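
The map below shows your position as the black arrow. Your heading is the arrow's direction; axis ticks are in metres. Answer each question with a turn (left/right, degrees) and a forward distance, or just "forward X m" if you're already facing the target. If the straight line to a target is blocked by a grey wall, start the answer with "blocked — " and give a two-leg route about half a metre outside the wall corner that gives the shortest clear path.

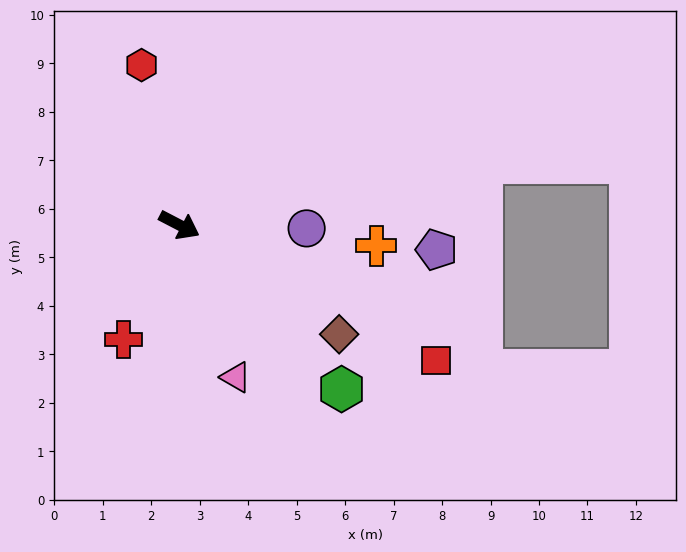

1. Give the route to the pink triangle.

turn right 42°, forward 3.3 m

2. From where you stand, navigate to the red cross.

turn right 89°, forward 2.6 m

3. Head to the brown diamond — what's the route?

turn right 7°, forward 4.0 m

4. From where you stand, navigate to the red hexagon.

turn left 131°, forward 3.4 m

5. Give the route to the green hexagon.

turn right 18°, forward 4.8 m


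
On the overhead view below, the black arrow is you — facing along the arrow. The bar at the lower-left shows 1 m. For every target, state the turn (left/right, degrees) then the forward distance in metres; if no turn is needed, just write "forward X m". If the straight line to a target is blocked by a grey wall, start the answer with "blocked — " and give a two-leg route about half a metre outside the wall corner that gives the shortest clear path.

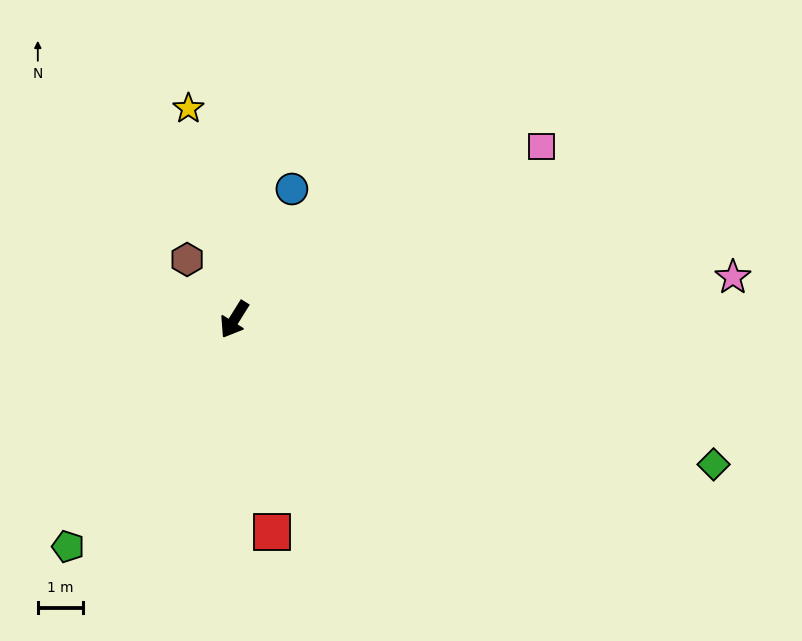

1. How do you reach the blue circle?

turn right 172°, forward 3.2 m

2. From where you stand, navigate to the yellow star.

turn right 136°, forward 4.8 m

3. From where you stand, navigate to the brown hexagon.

turn right 110°, forward 1.7 m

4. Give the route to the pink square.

turn left 151°, forward 7.9 m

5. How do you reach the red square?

turn left 42°, forward 4.8 m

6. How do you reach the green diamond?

turn left 105°, forward 11.2 m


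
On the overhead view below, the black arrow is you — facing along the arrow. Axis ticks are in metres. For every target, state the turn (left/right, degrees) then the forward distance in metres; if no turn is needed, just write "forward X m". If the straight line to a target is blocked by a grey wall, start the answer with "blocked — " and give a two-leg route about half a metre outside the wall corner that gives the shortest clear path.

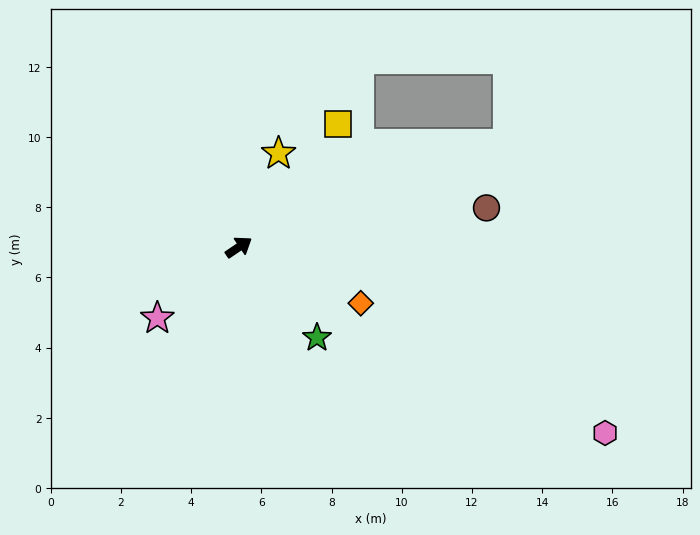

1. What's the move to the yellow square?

turn left 17°, forward 4.5 m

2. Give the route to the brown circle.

turn right 25°, forward 7.1 m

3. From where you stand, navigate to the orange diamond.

turn right 59°, forward 3.8 m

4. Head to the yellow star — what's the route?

turn left 33°, forward 2.9 m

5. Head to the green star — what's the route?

turn right 83°, forward 3.4 m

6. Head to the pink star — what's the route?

turn right 173°, forward 3.1 m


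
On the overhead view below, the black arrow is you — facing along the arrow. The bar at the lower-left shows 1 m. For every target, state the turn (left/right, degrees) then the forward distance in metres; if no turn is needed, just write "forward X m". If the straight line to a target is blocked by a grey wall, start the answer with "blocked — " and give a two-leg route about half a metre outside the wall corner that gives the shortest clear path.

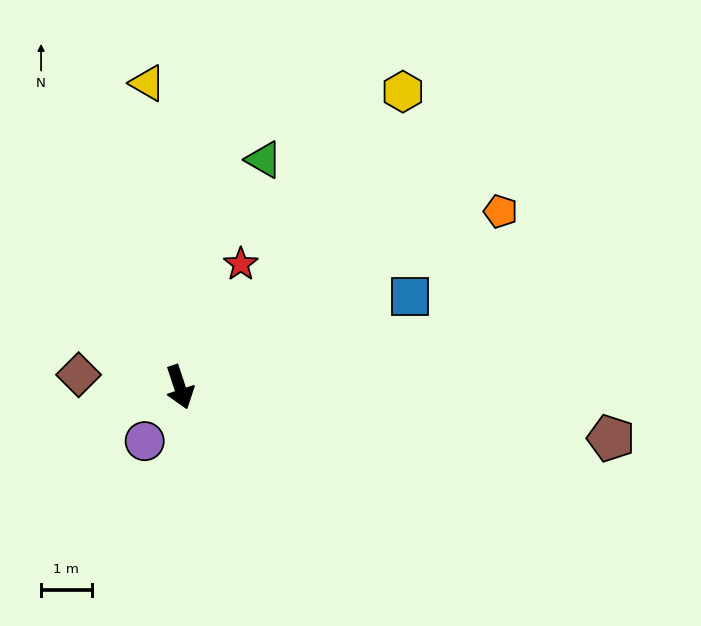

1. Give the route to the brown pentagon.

turn left 65°, forward 8.6 m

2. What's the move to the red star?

turn left 135°, forward 2.7 m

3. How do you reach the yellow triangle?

turn left 168°, forward 6.0 m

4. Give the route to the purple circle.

turn right 51°, forward 1.3 m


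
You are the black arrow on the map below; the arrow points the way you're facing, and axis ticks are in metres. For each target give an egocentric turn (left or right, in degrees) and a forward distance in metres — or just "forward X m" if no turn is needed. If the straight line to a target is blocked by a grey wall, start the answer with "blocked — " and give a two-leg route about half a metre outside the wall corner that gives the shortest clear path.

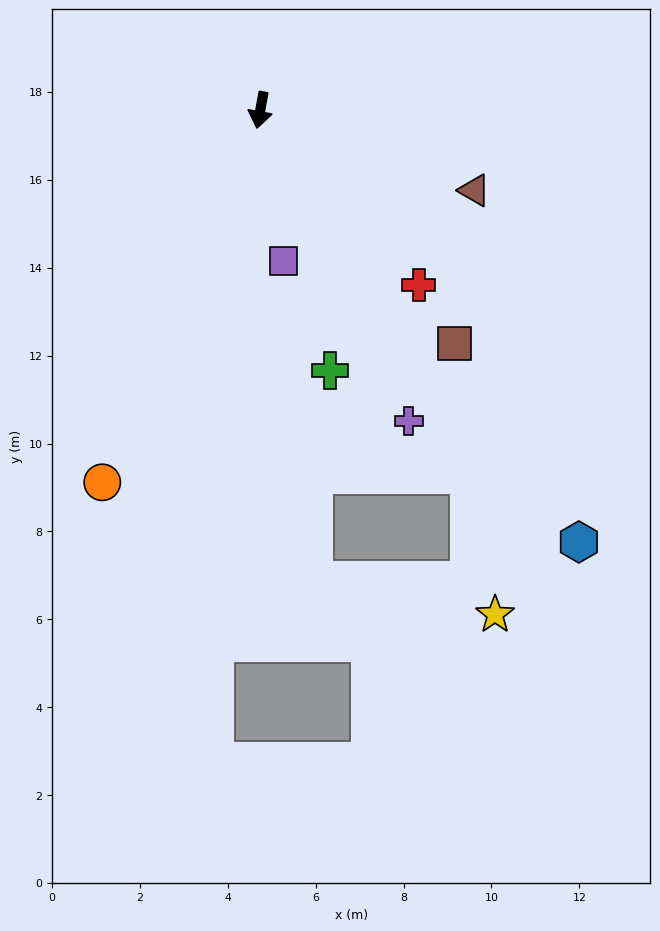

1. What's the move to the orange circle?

turn right 13°, forward 9.2 m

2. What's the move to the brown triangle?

turn left 80°, forward 5.2 m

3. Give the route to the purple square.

turn left 19°, forward 3.5 m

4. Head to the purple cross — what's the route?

turn left 36°, forward 7.8 m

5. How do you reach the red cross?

turn left 53°, forward 5.4 m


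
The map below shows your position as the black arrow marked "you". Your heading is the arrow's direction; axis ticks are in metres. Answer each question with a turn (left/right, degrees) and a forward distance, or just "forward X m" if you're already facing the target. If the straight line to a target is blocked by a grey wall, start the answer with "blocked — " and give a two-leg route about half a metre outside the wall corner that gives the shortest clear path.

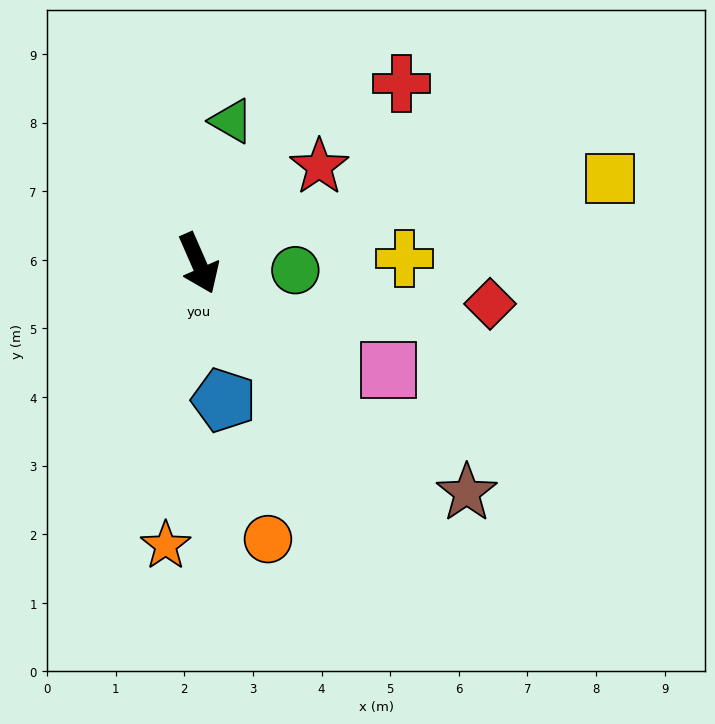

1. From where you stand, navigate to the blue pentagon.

turn right 13°, forward 2.0 m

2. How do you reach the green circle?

turn left 62°, forward 1.4 m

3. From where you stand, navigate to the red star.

turn left 105°, forward 2.3 m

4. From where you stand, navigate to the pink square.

turn left 37°, forward 3.2 m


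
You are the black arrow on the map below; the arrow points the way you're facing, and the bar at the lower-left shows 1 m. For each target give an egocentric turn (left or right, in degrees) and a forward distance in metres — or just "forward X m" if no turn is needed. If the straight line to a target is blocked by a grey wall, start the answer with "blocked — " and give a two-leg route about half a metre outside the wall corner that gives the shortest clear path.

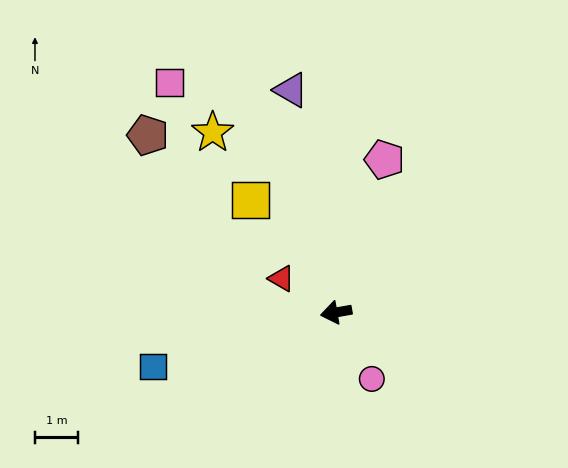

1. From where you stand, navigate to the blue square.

turn left 6°, forward 4.4 m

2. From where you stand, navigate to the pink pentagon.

turn right 118°, forward 3.7 m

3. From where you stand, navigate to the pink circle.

turn left 108°, forward 1.7 m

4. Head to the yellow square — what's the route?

turn right 63°, forward 3.3 m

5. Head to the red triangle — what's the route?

turn right 42°, forward 1.5 m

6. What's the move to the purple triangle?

turn right 89°, forward 5.2 m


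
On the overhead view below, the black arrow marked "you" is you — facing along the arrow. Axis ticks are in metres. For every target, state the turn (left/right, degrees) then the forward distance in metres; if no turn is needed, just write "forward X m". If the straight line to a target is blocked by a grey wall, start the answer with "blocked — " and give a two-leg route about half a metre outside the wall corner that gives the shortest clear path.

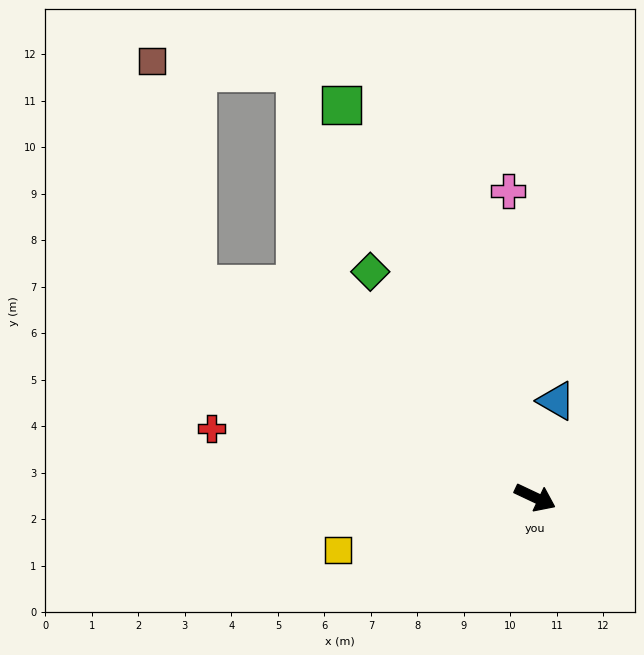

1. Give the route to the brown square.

blocked — turn left 173°, forward 8.6 m, then turn right 46°, forward 4.9 m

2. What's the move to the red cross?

turn right 167°, forward 7.1 m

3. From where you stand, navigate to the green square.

turn left 142°, forward 9.4 m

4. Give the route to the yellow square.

turn right 140°, forward 4.4 m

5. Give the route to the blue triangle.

turn left 103°, forward 2.1 m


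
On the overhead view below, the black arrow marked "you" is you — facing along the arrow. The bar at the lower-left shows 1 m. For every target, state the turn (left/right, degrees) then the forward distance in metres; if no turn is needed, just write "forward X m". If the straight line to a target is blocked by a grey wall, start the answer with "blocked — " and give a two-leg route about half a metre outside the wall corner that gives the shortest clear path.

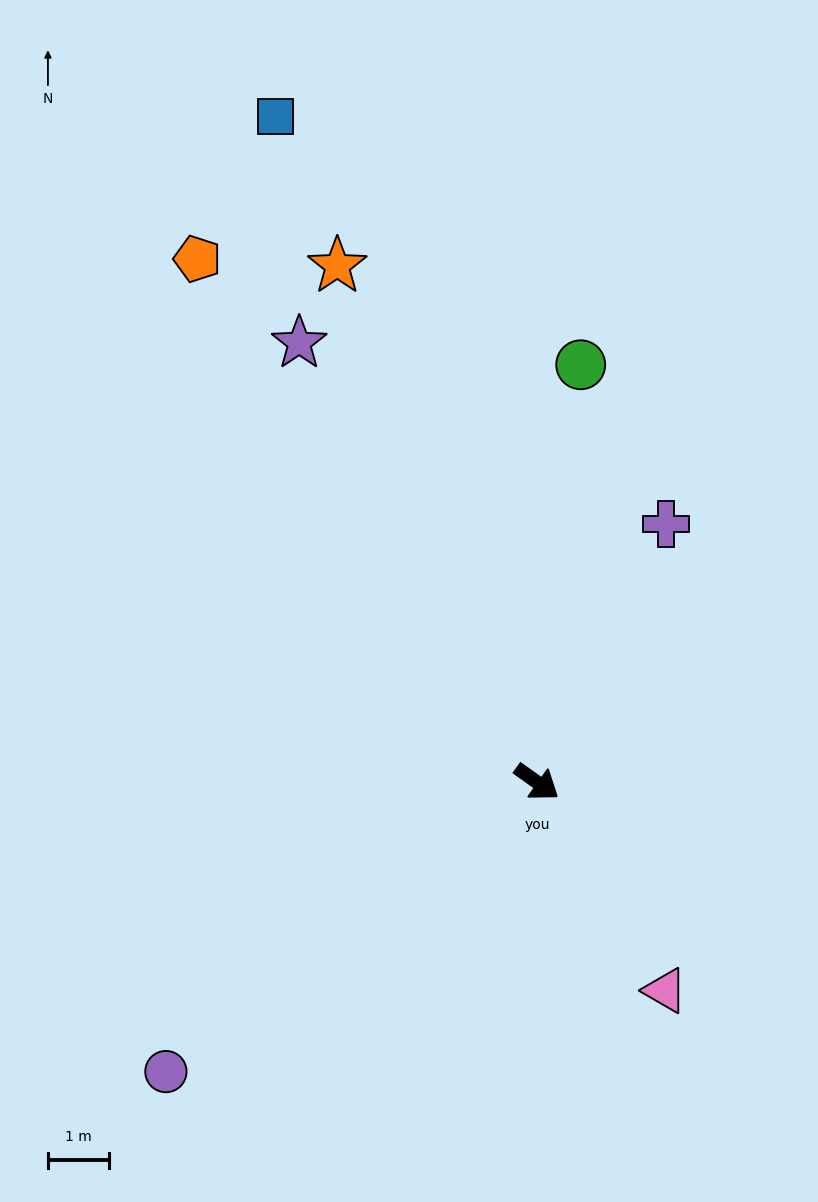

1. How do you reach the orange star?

turn left 147°, forward 9.0 m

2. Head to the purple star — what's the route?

turn left 154°, forward 8.1 m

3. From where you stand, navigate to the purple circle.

turn right 106°, forward 7.7 m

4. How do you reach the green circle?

turn left 120°, forward 6.8 m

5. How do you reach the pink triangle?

turn right 23°, forward 4.0 m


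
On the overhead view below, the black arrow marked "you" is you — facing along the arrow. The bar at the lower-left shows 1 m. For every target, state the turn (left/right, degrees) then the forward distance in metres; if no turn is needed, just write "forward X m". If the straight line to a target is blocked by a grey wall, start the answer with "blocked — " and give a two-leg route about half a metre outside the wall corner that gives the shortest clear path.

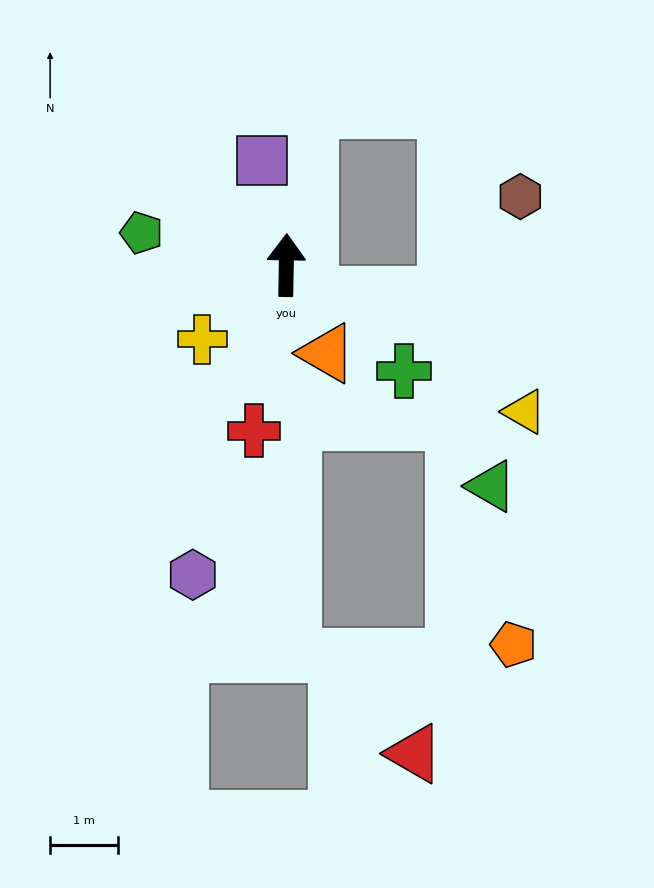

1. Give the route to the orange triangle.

turn right 154°, forward 1.4 m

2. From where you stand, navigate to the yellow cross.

turn left 132°, forward 1.6 m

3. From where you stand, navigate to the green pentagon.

turn left 78°, forward 2.2 m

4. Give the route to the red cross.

turn left 170°, forward 2.5 m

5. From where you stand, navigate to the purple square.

turn left 14°, forward 1.6 m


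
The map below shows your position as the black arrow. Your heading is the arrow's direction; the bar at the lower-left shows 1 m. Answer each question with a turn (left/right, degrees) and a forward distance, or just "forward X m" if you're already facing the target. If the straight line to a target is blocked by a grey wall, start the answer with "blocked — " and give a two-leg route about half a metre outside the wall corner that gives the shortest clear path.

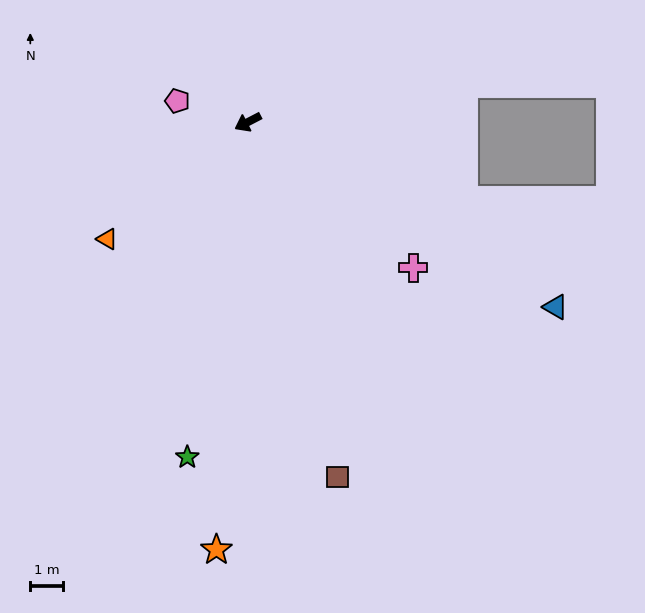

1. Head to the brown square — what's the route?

turn left 77°, forward 11.2 m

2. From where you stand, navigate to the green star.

turn left 52°, forward 10.4 m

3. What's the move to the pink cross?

turn left 111°, forward 6.7 m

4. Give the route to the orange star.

turn left 58°, forward 13.1 m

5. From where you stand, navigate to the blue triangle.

turn left 122°, forward 10.9 m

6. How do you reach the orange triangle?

turn left 12°, forward 5.6 m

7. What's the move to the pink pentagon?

turn right 44°, forward 2.2 m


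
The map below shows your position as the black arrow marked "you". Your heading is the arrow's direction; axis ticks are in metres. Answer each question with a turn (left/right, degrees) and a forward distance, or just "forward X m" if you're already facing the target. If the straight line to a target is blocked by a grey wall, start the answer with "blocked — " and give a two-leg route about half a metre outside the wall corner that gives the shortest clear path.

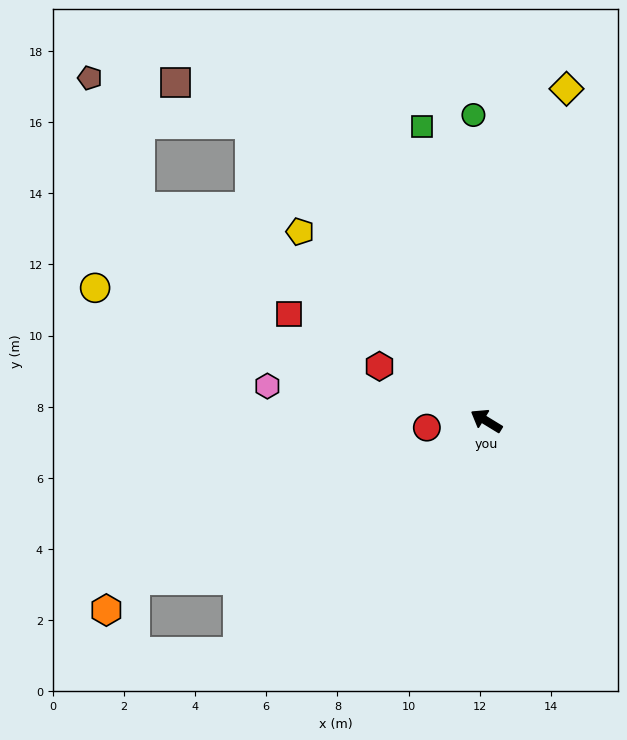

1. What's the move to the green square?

turn right 46°, forward 8.5 m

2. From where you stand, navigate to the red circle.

turn left 38°, forward 1.7 m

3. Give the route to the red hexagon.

turn left 4°, forward 3.4 m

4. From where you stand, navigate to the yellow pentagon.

turn right 14°, forward 7.5 m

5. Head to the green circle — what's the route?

turn right 56°, forward 8.6 m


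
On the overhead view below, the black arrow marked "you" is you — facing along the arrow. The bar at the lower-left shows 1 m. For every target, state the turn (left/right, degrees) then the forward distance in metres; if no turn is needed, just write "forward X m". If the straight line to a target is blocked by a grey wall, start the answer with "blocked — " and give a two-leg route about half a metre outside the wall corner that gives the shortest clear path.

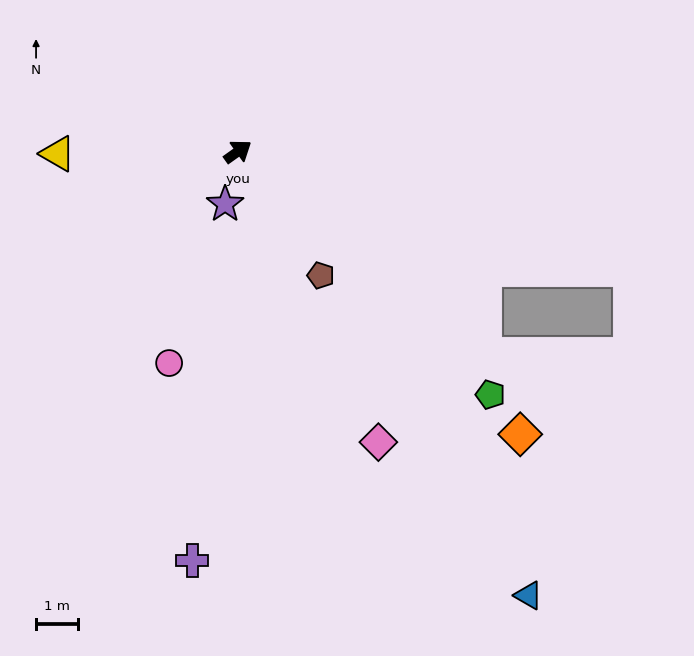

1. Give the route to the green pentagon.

turn right 79°, forward 8.3 m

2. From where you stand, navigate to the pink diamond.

turn right 100°, forward 7.7 m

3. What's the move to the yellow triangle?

turn left 145°, forward 4.3 m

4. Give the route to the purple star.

turn right 139°, forward 1.3 m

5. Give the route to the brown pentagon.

turn right 92°, forward 3.5 m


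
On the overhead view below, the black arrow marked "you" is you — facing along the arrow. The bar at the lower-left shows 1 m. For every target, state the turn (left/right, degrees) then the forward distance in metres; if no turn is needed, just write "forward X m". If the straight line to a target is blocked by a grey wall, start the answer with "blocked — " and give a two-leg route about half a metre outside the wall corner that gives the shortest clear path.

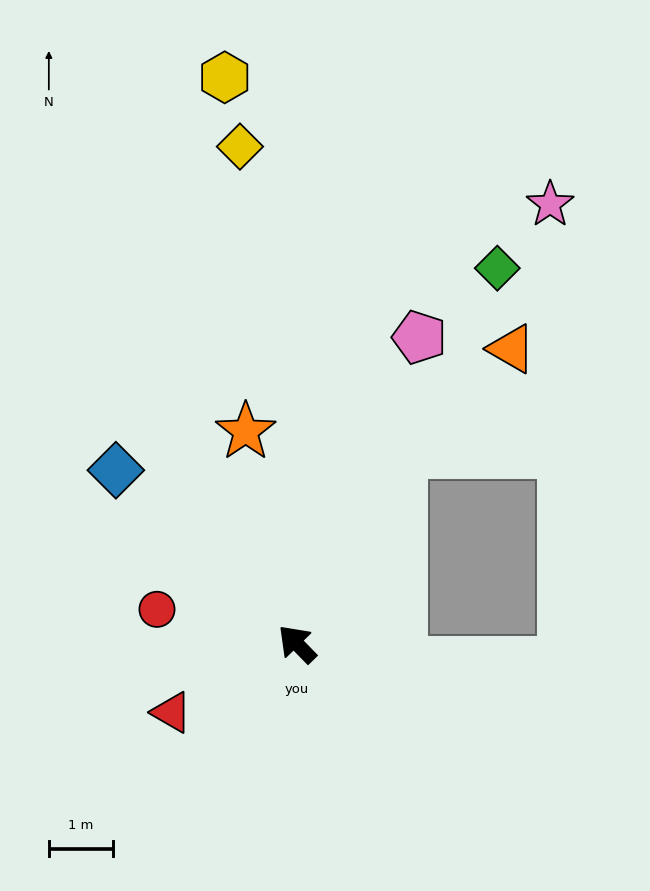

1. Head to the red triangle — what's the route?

turn left 74°, forward 2.2 m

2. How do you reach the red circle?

turn left 32°, forward 2.3 m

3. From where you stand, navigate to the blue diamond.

forward 3.9 m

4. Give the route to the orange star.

turn right 31°, forward 3.4 m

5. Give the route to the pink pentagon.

turn right 66°, forward 5.2 m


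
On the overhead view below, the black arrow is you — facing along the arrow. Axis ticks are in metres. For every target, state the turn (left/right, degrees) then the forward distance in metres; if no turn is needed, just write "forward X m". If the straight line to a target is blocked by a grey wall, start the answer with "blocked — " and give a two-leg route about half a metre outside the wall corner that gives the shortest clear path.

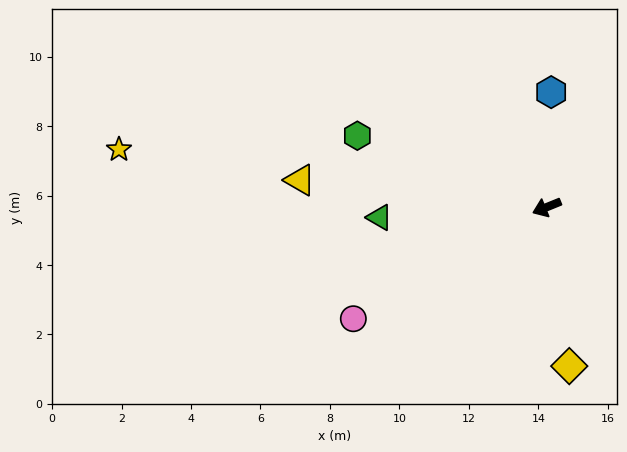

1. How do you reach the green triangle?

turn right 19°, forward 4.8 m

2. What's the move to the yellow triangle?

turn right 28°, forward 7.2 m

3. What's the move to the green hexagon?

turn right 43°, forward 5.8 m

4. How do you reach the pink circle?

turn left 8°, forward 6.4 m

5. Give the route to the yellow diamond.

turn left 76°, forward 4.6 m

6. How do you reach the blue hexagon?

turn right 114°, forward 3.3 m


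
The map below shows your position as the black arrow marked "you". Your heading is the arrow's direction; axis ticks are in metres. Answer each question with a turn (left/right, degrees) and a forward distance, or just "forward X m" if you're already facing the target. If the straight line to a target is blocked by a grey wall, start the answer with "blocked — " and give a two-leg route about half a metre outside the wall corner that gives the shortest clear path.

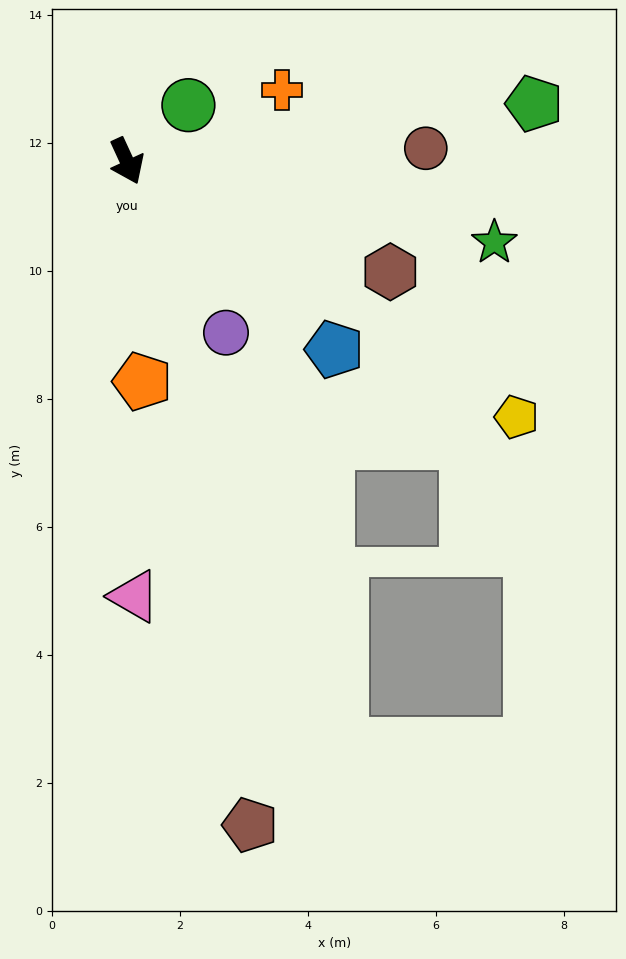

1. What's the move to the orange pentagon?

turn right 21°, forward 3.4 m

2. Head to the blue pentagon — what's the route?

turn left 23°, forward 4.4 m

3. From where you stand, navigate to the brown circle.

turn left 68°, forward 4.7 m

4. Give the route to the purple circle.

turn left 5°, forward 3.1 m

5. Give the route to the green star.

turn left 53°, forward 5.9 m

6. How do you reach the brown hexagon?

turn left 43°, forward 4.5 m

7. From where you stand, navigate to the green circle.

turn left 108°, forward 1.3 m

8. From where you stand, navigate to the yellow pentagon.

turn left 32°, forward 7.3 m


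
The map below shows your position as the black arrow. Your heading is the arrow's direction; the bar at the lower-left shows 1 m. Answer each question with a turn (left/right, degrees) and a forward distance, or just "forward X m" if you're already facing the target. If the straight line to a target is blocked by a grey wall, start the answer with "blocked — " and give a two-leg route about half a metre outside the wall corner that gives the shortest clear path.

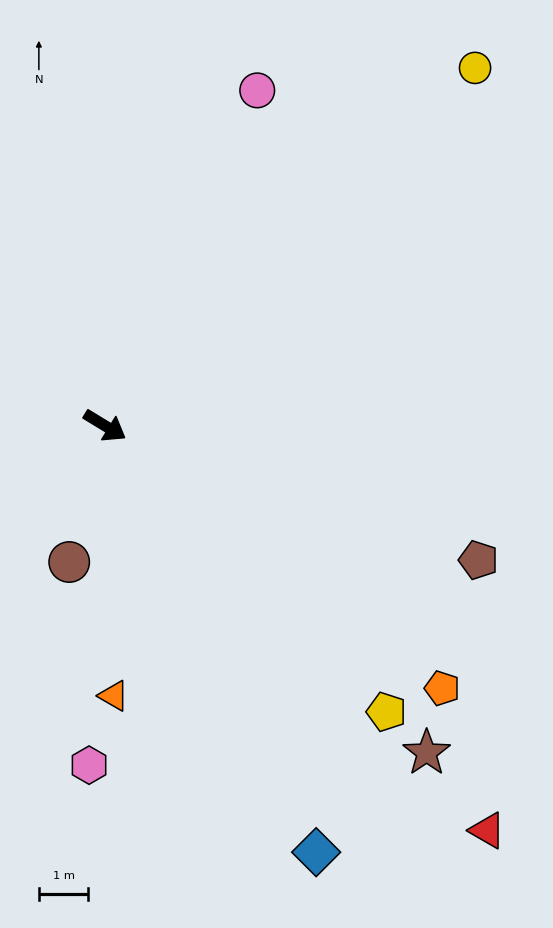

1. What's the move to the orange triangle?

turn right 57°, forward 5.5 m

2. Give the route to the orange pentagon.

turn right 7°, forward 8.6 m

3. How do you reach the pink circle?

turn left 97°, forward 7.4 m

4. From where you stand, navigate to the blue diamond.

turn right 32°, forward 9.6 m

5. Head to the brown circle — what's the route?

turn right 73°, forward 2.8 m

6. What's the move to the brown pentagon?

turn left 12°, forward 8.0 m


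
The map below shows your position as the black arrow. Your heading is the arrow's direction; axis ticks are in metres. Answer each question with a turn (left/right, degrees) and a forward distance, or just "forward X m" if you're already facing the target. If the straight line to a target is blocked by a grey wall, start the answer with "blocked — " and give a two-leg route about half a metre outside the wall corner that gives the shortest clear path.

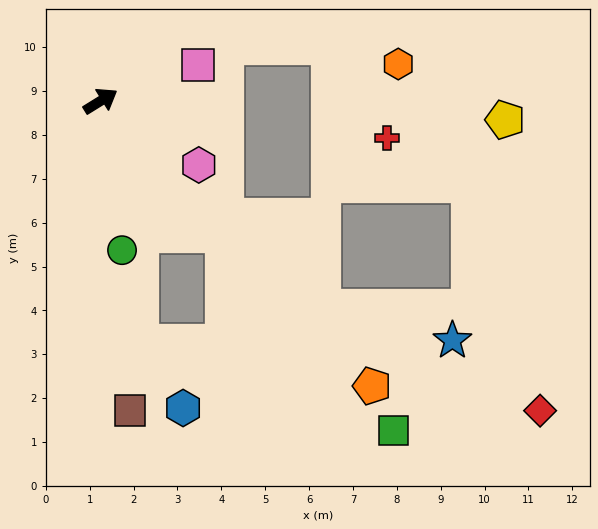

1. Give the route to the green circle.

turn right 114°, forward 3.4 m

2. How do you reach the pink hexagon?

turn right 65°, forward 2.7 m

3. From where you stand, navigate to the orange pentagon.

turn right 78°, forward 9.0 m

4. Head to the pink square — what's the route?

turn right 12°, forward 2.4 m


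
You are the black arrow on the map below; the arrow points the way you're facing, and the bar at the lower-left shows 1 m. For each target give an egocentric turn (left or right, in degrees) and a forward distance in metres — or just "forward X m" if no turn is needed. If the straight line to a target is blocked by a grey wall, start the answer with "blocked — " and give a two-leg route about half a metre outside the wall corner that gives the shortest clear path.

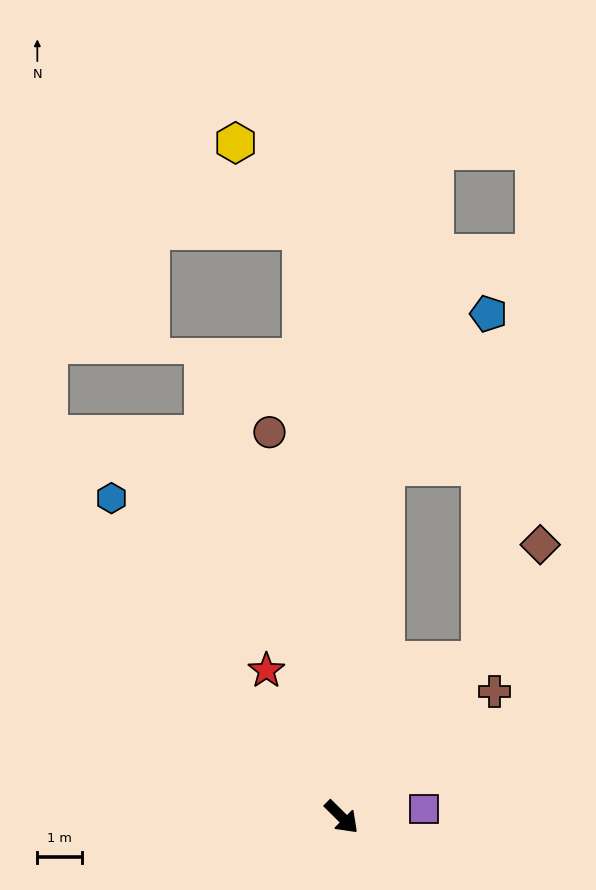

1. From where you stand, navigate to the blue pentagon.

blocked — turn left 128°, forward 7.9 m, then turn right 27°, forward 4.1 m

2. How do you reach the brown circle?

turn left 145°, forward 8.7 m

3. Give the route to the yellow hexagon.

blocked — turn left 139°, forward 13.1 m, then turn left 32°, forward 2.4 m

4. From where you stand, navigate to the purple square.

turn left 50°, forward 1.8 m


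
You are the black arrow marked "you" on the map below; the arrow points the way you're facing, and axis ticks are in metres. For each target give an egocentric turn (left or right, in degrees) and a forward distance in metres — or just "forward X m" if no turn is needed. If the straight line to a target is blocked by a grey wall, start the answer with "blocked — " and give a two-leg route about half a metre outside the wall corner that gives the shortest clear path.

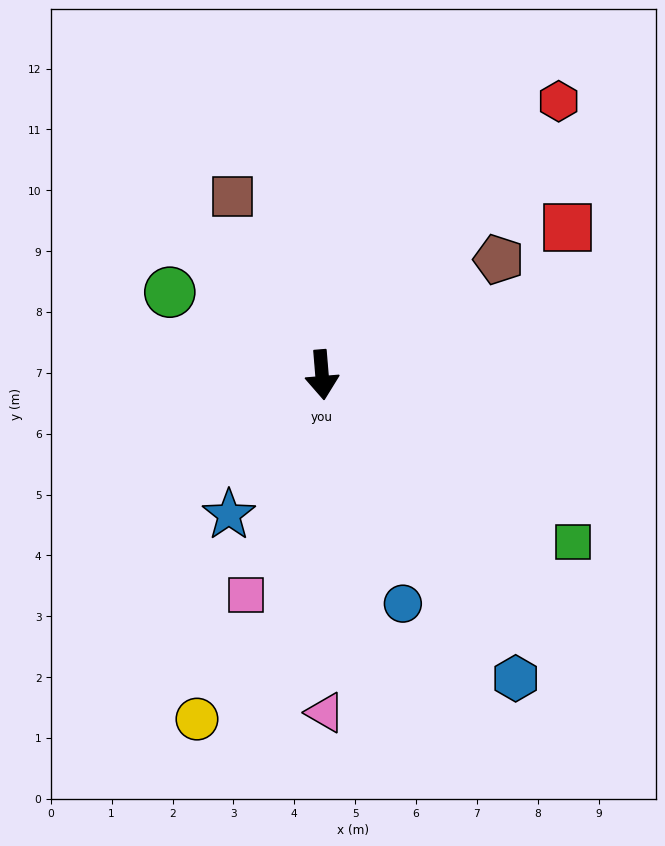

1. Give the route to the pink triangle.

turn right 4°, forward 5.6 m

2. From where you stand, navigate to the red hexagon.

turn left 134°, forward 5.9 m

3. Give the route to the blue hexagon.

turn left 28°, forward 5.9 m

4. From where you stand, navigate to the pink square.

turn right 24°, forward 3.8 m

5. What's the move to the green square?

turn left 52°, forward 5.0 m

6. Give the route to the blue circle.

turn left 15°, forward 4.0 m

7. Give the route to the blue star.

turn right 38°, forward 2.8 m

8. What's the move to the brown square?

turn right 158°, forward 3.3 m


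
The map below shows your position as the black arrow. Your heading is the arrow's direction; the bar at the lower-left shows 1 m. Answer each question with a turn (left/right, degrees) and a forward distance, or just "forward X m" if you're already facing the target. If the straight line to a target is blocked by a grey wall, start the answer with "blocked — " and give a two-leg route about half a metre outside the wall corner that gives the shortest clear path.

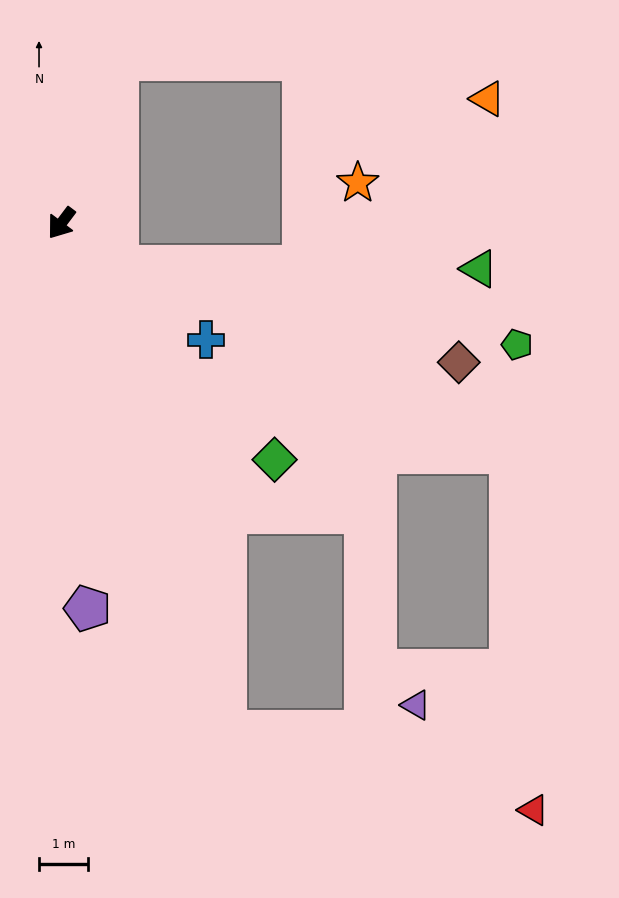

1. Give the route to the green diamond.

turn left 79°, forward 6.5 m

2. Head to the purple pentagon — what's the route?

turn left 41°, forward 7.9 m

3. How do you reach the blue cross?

turn left 88°, forward 3.8 m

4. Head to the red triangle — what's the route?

blocked — turn left 55°, forward 10.9 m, then turn left 58°, forward 6.5 m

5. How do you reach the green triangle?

blocked — turn left 90°, forward 1.5 m, then turn left 37°, forward 7.4 m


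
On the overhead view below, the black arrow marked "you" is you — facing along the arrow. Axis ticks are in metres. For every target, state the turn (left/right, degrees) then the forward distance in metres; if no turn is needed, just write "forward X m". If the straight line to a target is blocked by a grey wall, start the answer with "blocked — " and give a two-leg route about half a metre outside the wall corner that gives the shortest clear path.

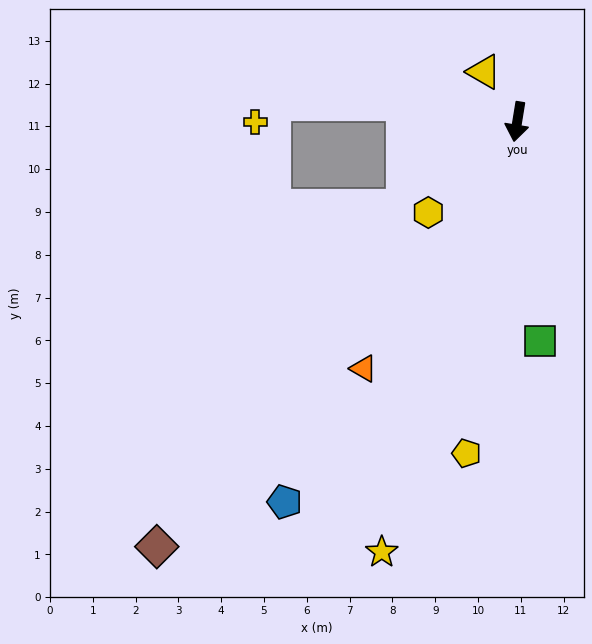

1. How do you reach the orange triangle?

turn right 23°, forward 6.8 m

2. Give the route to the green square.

turn left 15°, forward 5.2 m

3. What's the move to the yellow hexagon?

turn right 35°, forward 3.0 m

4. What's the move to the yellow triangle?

turn right 137°, forward 1.4 m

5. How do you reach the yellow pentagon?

forward 7.8 m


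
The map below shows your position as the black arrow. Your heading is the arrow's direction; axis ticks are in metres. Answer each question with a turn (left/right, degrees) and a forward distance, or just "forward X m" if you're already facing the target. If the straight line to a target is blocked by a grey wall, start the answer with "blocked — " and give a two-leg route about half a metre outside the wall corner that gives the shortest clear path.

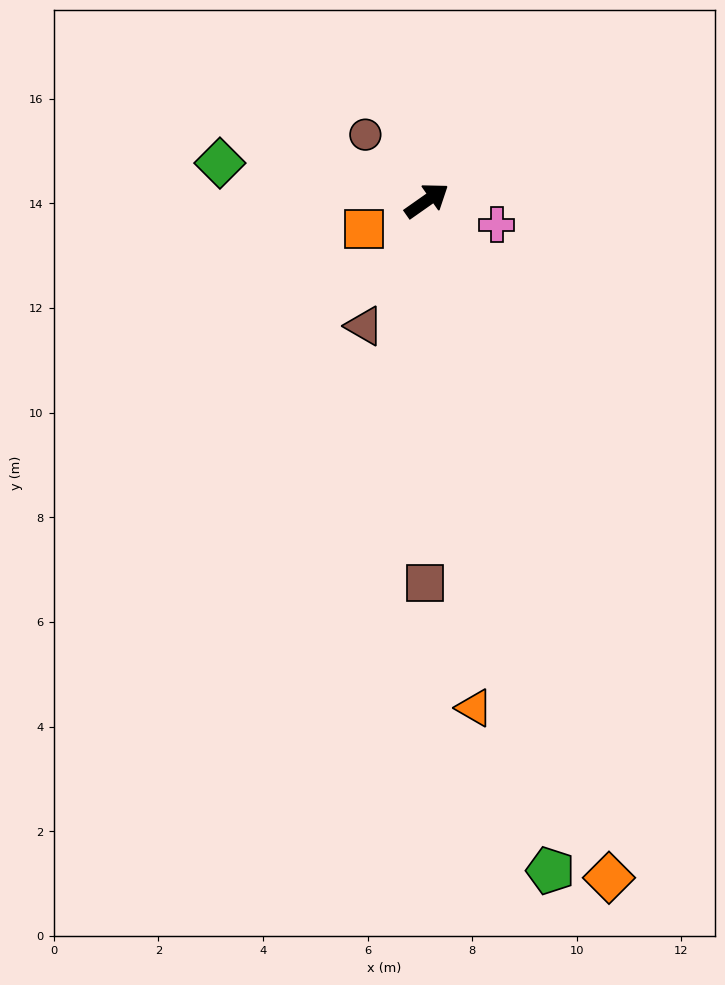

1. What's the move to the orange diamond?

turn right 110°, forward 13.4 m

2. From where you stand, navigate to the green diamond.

turn left 135°, forward 4.0 m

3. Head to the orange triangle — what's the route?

turn right 120°, forward 9.7 m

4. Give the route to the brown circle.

turn left 98°, forward 1.7 m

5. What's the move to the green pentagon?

turn right 115°, forward 13.0 m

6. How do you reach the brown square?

turn right 125°, forward 7.3 m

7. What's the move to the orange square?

turn left 170°, forward 1.3 m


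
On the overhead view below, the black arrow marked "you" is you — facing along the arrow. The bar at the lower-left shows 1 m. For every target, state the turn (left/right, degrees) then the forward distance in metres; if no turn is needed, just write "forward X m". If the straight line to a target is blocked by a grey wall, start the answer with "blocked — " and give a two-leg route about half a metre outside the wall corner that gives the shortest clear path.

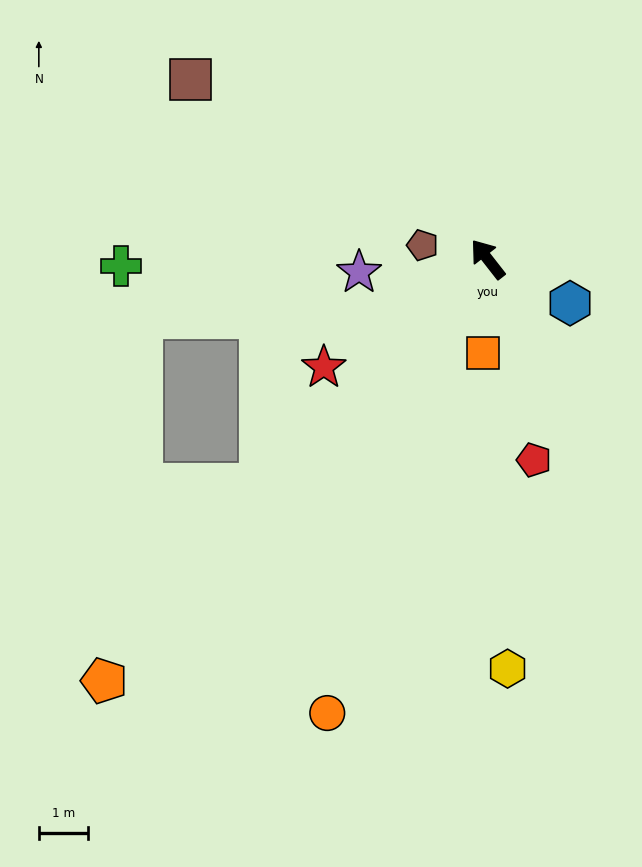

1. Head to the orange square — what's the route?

turn left 139°, forward 1.9 m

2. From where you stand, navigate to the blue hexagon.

turn right 156°, forward 1.9 m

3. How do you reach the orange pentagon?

turn left 100°, forward 11.7 m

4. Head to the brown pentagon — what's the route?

turn left 40°, forward 1.4 m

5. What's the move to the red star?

turn left 85°, forward 4.0 m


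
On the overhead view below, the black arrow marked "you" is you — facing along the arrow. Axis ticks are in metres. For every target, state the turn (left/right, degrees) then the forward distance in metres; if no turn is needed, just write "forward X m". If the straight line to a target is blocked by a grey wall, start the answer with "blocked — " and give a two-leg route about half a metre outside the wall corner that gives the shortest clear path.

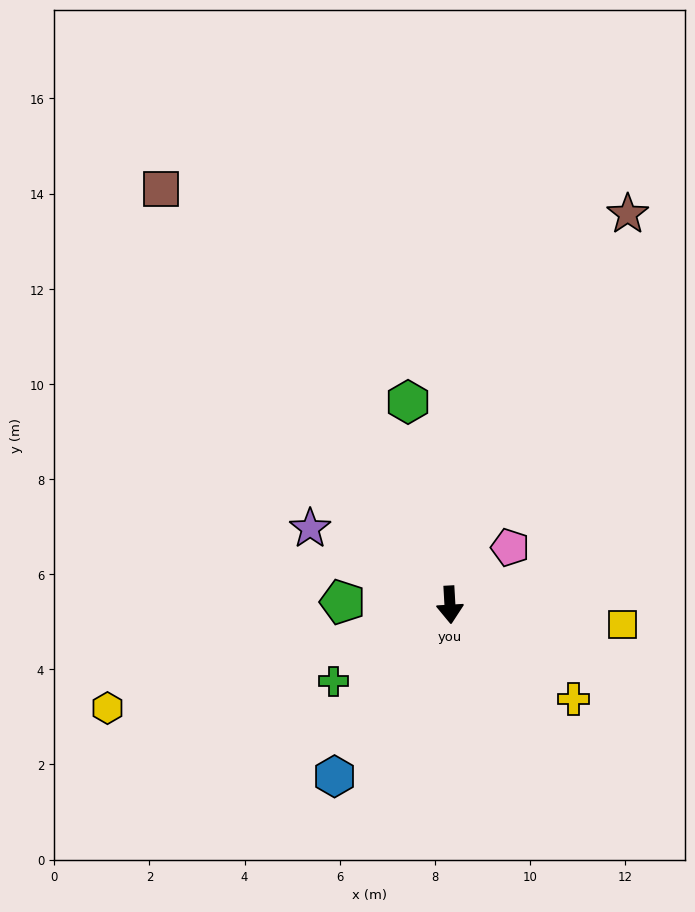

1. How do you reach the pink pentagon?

turn left 130°, forward 1.7 m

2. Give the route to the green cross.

turn right 60°, forward 2.9 m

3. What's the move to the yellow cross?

turn left 49°, forward 3.3 m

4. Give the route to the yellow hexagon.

turn right 76°, forward 7.5 m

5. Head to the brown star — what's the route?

turn left 152°, forward 9.0 m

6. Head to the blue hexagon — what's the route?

turn right 37°, forward 4.3 m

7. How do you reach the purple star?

turn right 122°, forward 3.3 m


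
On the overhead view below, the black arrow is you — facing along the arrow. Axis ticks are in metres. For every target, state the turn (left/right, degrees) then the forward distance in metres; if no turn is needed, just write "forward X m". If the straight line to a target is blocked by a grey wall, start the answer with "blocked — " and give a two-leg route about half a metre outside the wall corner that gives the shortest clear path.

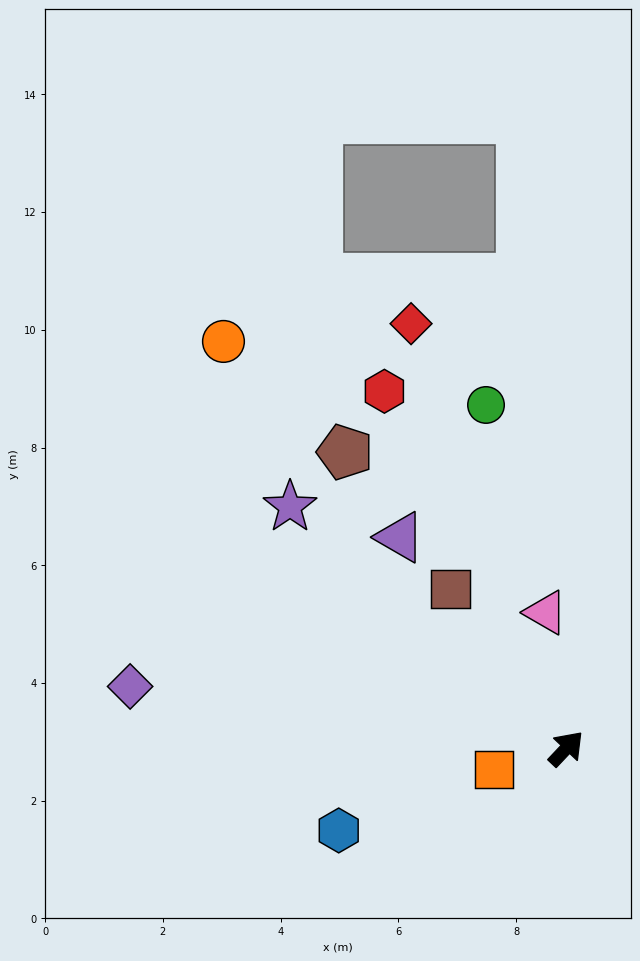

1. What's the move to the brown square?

turn left 79°, forward 3.3 m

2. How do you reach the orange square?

turn left 150°, forward 1.3 m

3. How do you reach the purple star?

turn left 92°, forward 6.2 m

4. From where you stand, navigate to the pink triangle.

turn left 52°, forward 2.3 m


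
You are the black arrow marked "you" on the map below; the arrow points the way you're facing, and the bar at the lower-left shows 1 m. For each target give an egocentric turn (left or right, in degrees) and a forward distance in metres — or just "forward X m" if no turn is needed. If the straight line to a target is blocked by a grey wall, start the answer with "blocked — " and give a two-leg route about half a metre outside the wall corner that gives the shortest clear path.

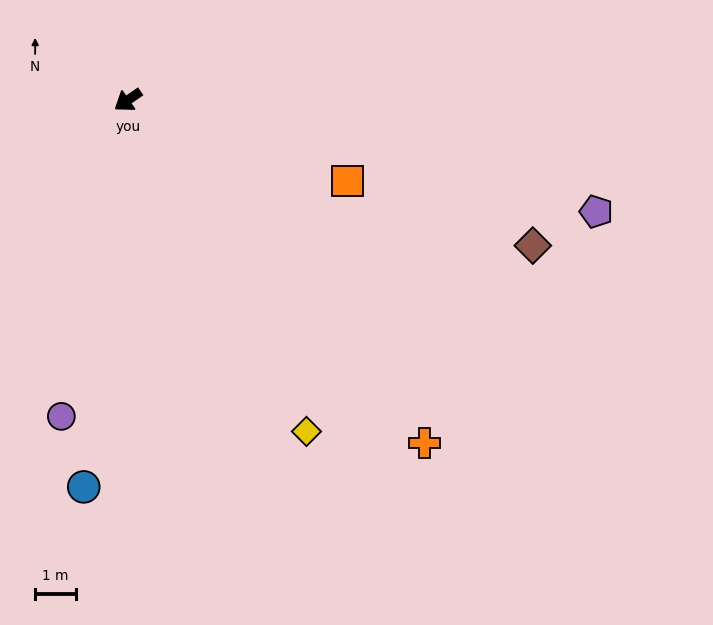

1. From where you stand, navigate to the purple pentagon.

turn left 132°, forward 11.9 m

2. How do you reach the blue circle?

turn left 49°, forward 9.6 m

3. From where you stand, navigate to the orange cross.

turn left 96°, forward 11.2 m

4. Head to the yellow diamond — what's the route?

turn left 84°, forward 9.3 m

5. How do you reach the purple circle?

turn left 43°, forward 8.0 m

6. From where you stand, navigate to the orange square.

turn left 125°, forward 5.8 m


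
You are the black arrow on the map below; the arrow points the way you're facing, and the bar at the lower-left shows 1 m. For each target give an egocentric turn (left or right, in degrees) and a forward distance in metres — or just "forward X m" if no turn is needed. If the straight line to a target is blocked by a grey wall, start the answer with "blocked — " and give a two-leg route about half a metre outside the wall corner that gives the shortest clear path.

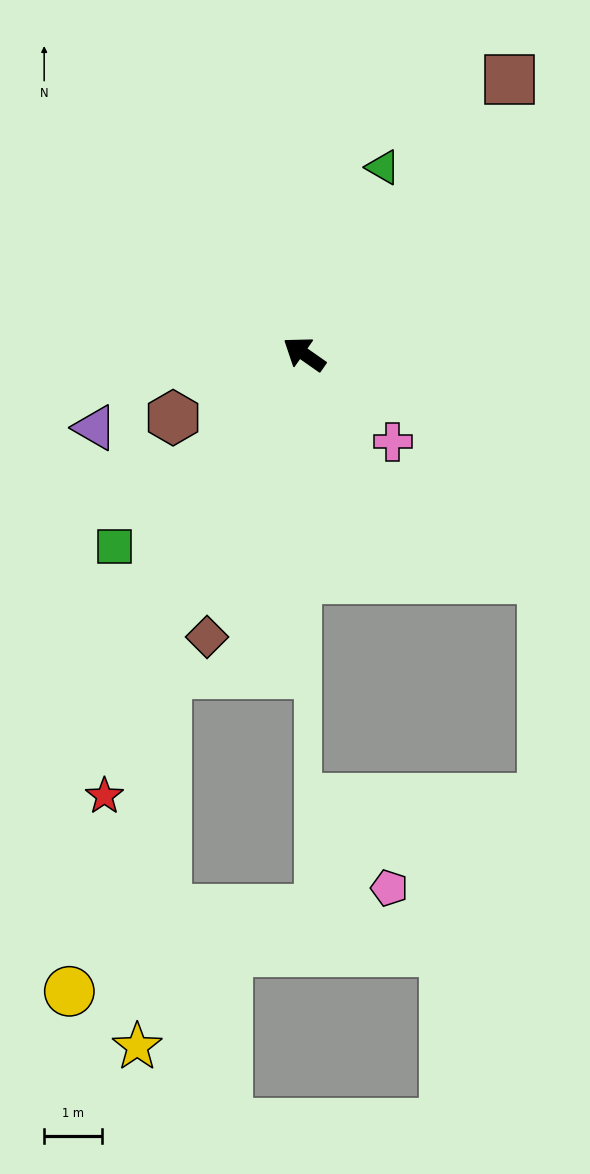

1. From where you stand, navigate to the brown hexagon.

turn left 61°, forward 2.5 m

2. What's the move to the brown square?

turn right 92°, forward 5.9 m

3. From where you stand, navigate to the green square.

turn left 80°, forward 4.6 m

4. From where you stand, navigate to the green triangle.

turn right 78°, forward 3.5 m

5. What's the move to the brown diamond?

turn left 106°, forward 5.1 m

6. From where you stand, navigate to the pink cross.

turn left 170°, forward 2.1 m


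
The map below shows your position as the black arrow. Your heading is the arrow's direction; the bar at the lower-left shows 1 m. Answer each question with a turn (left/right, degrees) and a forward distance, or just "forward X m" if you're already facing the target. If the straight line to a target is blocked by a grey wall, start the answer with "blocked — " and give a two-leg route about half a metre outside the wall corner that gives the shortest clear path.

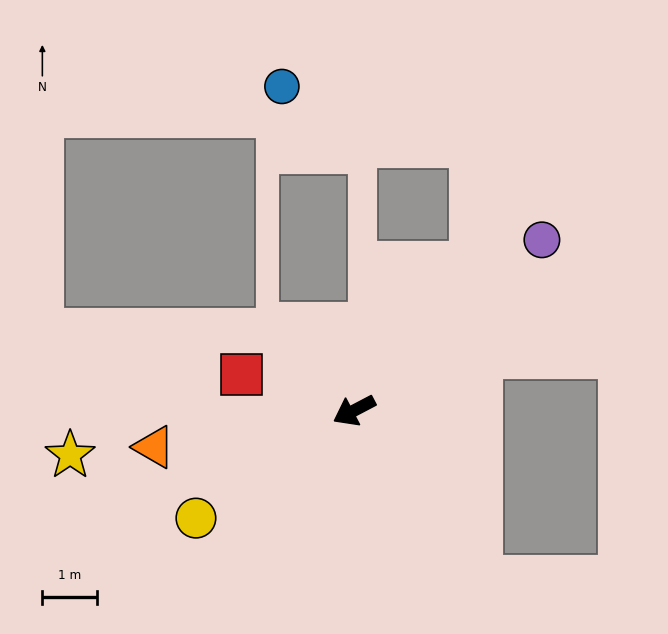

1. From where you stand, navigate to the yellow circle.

turn left 7°, forward 3.5 m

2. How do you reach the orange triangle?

turn right 17°, forward 3.7 m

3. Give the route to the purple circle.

turn right 165°, forward 4.7 m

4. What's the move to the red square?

turn right 45°, forward 2.2 m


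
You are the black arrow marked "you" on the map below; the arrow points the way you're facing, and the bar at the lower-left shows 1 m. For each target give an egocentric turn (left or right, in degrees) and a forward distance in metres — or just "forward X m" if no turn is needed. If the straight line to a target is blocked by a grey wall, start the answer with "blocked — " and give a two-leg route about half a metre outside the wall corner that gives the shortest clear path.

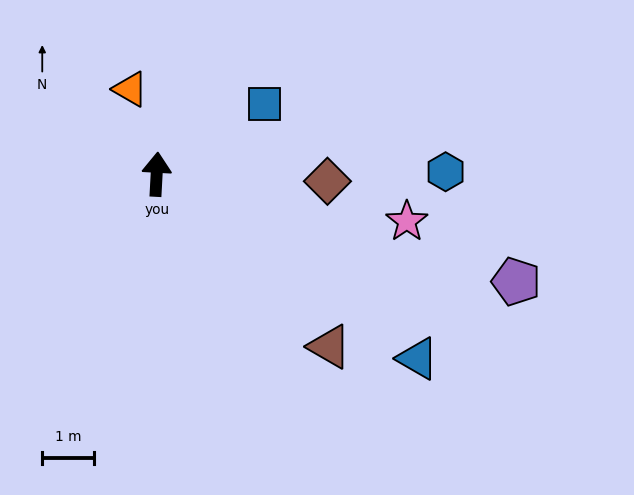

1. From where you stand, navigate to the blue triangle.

turn right 122°, forward 6.1 m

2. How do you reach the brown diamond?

turn right 89°, forward 3.3 m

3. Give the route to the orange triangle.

turn left 20°, forward 1.7 m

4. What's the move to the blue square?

turn right 54°, forward 2.5 m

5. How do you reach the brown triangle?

turn right 132°, forward 4.7 m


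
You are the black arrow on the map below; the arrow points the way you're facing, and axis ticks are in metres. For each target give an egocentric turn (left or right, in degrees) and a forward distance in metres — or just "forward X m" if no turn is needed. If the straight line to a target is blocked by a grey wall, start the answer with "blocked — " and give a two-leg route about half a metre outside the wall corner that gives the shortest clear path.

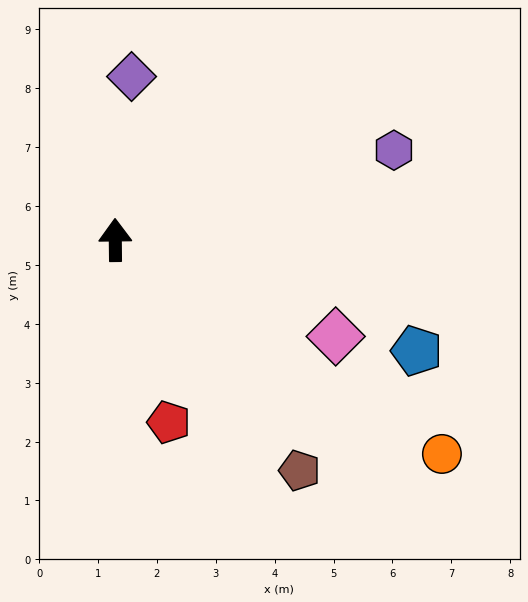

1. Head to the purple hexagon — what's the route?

turn right 73°, forward 5.0 m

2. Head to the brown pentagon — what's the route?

turn right 142°, forward 5.0 m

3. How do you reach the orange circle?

turn right 124°, forward 6.6 m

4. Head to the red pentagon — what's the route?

turn right 164°, forward 3.2 m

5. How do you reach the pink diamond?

turn right 114°, forward 4.1 m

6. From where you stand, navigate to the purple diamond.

turn right 6°, forward 2.8 m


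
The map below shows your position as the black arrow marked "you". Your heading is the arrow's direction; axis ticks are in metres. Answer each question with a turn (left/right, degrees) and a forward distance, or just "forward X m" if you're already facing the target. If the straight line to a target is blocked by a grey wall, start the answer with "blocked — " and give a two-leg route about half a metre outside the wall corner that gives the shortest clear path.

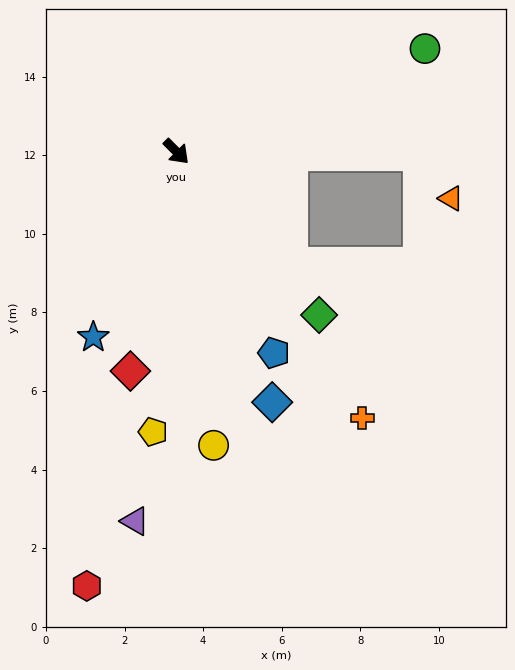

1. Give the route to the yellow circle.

turn right 38°, forward 7.5 m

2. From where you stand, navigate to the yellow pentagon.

turn right 50°, forward 7.2 m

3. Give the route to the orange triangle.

blocked — turn left 45°, forward 6.2 m, then turn right 55°, forward 1.4 m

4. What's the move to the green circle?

turn left 68°, forward 6.8 m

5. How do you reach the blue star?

turn right 69°, forward 5.2 m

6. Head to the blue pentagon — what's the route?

turn right 19°, forward 5.7 m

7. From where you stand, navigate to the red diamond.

turn right 57°, forward 5.7 m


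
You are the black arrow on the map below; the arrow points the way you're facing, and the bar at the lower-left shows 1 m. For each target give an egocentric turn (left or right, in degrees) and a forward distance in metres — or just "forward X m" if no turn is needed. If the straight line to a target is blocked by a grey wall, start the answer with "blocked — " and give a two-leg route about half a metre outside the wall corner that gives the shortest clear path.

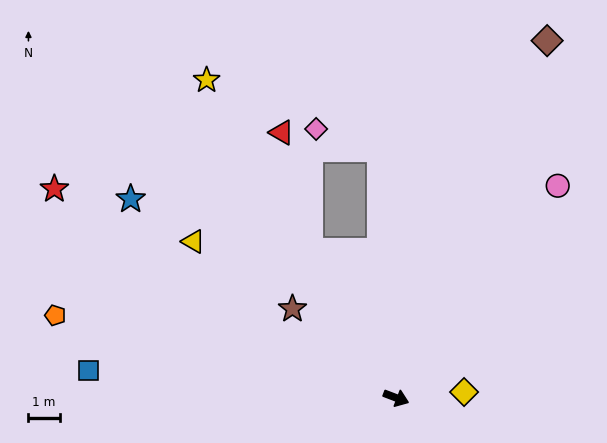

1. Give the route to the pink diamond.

blocked — turn left 115°, forward 8.0 m, then turn left 69°, forward 2.1 m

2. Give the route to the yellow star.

turn left 142°, forward 11.8 m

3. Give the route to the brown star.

turn left 160°, forward 4.4 m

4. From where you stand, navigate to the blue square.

turn right 164°, forward 9.9 m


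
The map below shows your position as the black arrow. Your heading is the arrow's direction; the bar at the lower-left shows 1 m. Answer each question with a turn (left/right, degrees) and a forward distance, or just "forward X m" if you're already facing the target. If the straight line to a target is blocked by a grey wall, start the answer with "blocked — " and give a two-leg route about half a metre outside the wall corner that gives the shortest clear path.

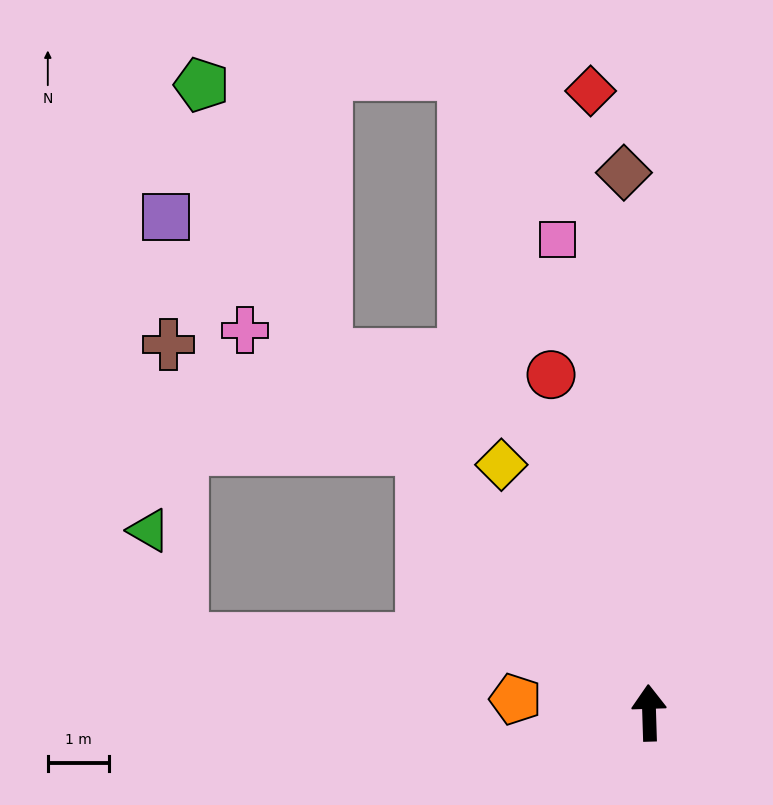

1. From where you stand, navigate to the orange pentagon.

turn left 82°, forward 2.2 m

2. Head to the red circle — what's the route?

turn left 14°, forward 5.8 m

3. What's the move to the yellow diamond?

turn left 29°, forward 4.7 m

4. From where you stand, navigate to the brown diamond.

forward 8.8 m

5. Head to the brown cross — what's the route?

blocked — turn left 39°, forward 5.7 m, then turn left 27°, forward 4.5 m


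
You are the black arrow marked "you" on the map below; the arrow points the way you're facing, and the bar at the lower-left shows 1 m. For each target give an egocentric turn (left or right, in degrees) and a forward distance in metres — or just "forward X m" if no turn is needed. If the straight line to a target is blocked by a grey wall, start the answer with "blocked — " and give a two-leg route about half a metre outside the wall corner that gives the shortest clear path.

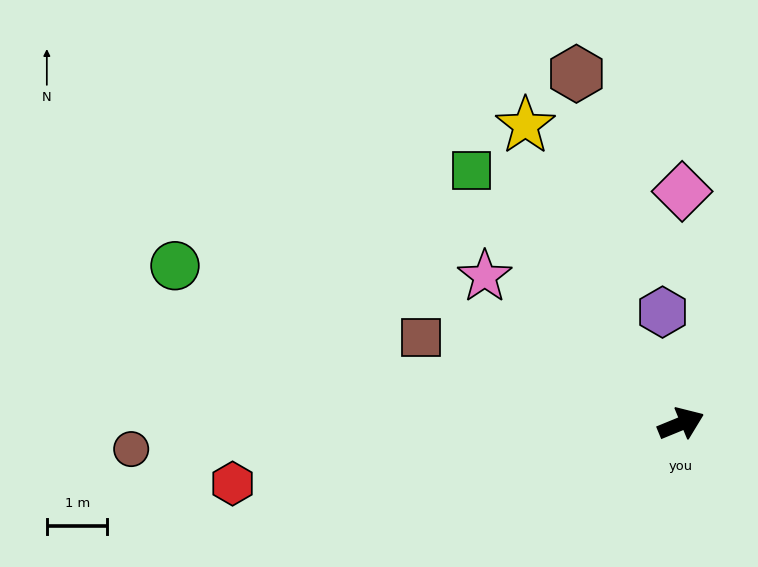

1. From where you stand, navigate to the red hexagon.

turn left 165°, forward 7.5 m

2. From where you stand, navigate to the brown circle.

turn left 160°, forward 9.1 m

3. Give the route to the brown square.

turn left 139°, forward 4.5 m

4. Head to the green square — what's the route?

turn left 107°, forward 5.4 m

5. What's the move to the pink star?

turn left 121°, forward 4.0 m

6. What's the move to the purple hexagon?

turn left 77°, forward 1.9 m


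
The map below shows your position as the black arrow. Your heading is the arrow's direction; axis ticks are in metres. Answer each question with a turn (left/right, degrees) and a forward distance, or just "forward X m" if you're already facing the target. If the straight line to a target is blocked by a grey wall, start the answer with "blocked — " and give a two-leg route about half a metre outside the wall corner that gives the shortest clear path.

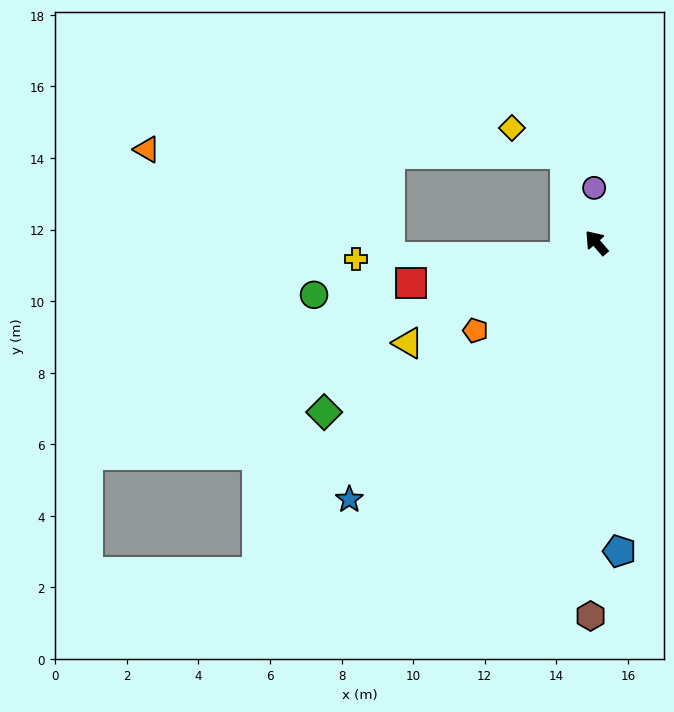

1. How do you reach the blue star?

turn left 95°, forward 10.0 m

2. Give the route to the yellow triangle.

turn left 77°, forward 6.0 m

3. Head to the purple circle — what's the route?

turn right 38°, forward 1.5 m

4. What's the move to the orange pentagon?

turn left 85°, forward 4.2 m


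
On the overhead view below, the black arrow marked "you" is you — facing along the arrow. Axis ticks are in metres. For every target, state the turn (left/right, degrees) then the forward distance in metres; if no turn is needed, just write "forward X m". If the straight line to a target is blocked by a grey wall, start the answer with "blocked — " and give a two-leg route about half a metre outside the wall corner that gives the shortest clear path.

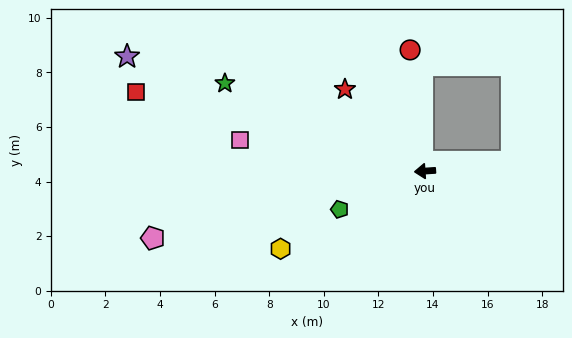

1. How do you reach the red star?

turn right 49°, forward 4.2 m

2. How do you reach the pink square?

turn right 13°, forward 6.9 m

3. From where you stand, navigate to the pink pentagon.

turn left 10°, forward 10.3 m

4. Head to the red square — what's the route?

turn right 19°, forward 11.0 m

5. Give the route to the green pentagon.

turn left 20°, forward 3.4 m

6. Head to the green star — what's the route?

turn right 28°, forward 8.0 m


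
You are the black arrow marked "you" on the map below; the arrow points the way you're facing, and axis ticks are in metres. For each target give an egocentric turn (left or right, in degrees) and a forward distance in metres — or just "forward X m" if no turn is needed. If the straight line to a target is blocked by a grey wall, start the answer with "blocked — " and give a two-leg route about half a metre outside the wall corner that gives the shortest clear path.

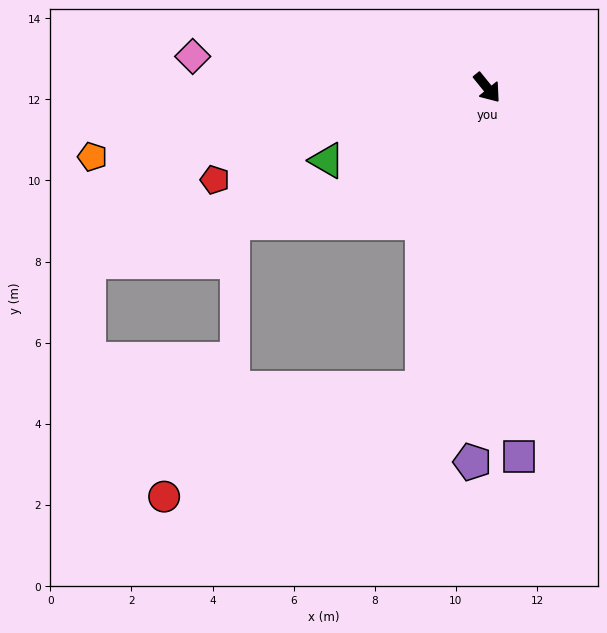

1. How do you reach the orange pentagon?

turn right 119°, forward 9.9 m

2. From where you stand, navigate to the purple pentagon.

turn right 41°, forward 9.2 m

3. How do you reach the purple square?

turn right 34°, forward 9.1 m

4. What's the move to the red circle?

blocked — turn right 51°, forward 7.6 m, then turn right 55°, forward 6.9 m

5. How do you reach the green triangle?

turn right 105°, forward 4.3 m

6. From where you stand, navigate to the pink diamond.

turn right 135°, forward 7.3 m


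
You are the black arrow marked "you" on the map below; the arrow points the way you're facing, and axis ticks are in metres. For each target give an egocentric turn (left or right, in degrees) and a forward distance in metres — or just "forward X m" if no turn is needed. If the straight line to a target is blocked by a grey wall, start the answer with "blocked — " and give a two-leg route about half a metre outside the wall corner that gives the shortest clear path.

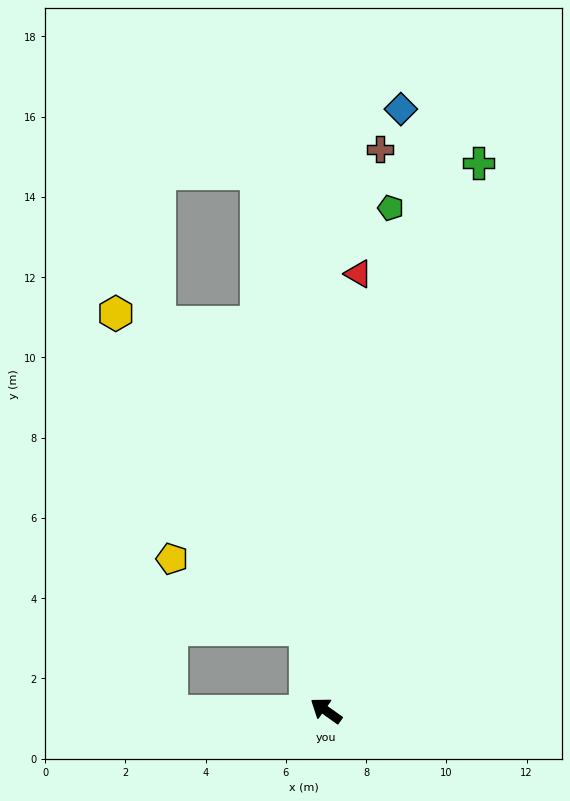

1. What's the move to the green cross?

turn right 70°, forward 14.2 m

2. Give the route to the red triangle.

turn right 59°, forward 10.9 m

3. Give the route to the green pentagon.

turn right 62°, forward 12.6 m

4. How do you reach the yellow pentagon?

blocked — turn right 41°, forward 2.1 m, then turn left 49°, forward 3.8 m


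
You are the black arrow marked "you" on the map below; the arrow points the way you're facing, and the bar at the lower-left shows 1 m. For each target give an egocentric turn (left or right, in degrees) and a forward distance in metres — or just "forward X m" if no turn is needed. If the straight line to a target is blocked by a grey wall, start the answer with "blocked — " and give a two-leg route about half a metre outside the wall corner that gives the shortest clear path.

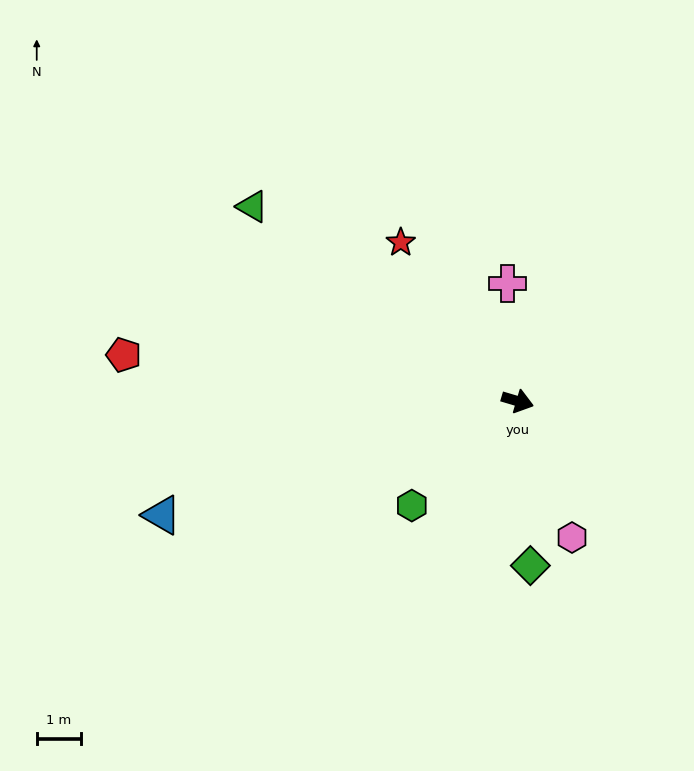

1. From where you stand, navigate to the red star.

turn left 143°, forward 4.5 m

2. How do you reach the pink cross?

turn left 111°, forward 2.7 m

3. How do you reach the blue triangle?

turn right 146°, forward 8.5 m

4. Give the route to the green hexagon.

turn right 119°, forward 3.4 m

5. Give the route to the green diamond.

turn right 69°, forward 3.8 m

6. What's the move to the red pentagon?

turn right 170°, forward 9.1 m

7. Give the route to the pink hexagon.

turn right 52°, forward 3.4 m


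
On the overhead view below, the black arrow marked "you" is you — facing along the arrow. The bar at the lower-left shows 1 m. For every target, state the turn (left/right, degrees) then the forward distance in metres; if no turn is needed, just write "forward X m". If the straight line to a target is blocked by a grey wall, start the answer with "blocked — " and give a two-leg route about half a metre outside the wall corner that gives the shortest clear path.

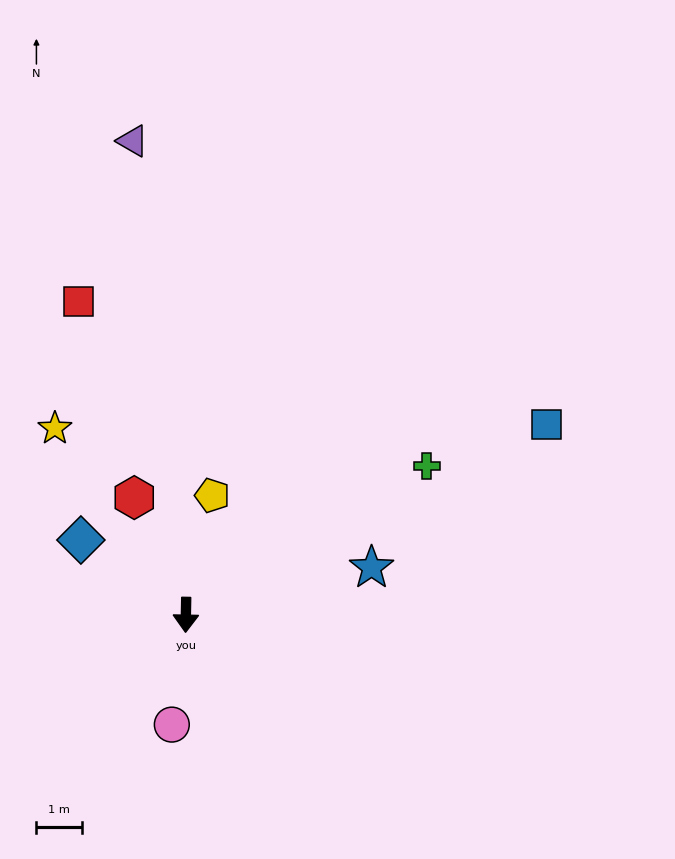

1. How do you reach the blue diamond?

turn right 124°, forward 2.8 m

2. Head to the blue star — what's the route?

turn left 105°, forward 4.2 m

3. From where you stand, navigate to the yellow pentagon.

turn left 169°, forward 2.7 m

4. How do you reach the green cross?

turn left 123°, forward 6.2 m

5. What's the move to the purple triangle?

turn right 172°, forward 10.5 m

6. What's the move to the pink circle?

turn right 6°, forward 2.4 m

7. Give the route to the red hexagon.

turn right 155°, forward 2.8 m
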